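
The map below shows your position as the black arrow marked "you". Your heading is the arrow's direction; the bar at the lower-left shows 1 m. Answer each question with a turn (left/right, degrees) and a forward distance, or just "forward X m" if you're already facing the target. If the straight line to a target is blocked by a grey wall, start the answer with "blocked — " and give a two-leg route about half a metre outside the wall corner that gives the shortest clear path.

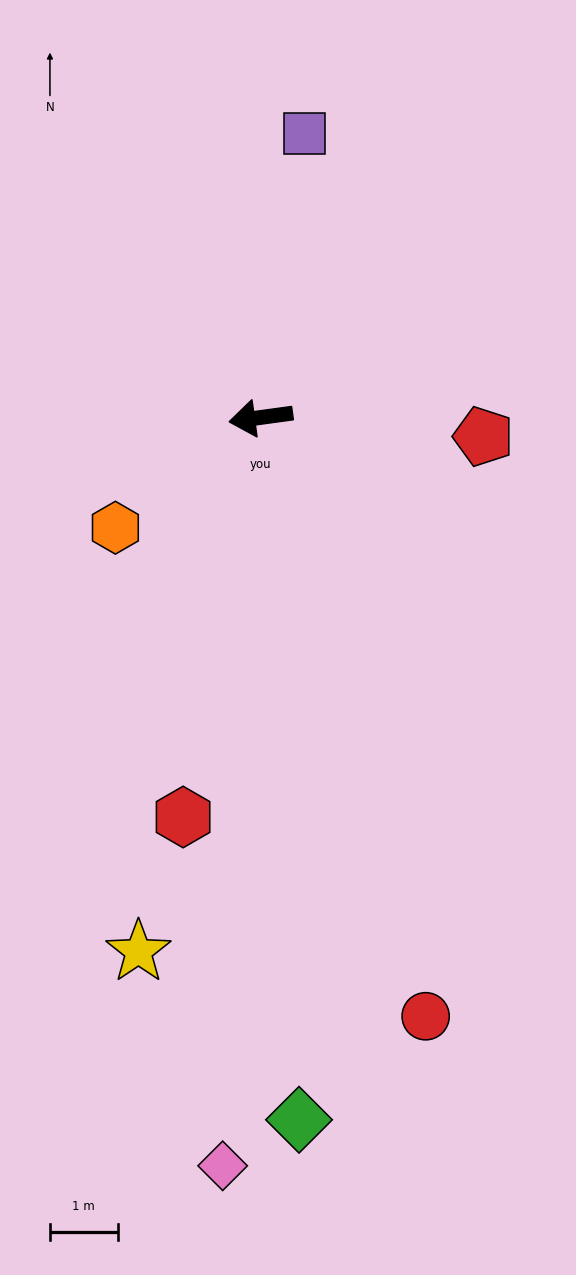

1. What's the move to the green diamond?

turn left 85°, forward 10.4 m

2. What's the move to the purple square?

turn right 107°, forward 4.3 m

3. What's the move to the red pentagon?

turn left 167°, forward 3.3 m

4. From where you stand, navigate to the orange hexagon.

turn left 29°, forward 2.7 m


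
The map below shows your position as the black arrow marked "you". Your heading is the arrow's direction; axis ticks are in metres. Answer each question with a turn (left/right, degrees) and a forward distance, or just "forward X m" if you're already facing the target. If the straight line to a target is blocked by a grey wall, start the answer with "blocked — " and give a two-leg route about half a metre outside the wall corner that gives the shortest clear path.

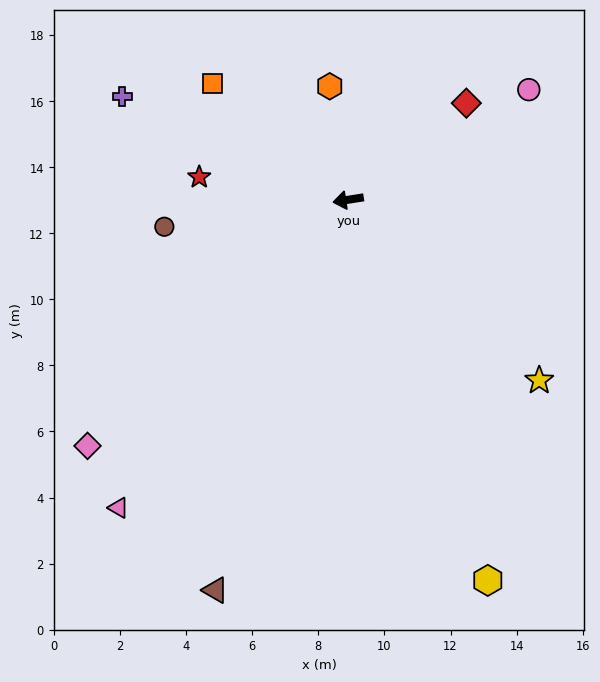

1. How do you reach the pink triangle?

turn left 44°, forward 11.6 m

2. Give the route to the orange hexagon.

turn right 90°, forward 3.5 m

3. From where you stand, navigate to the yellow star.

turn left 128°, forward 8.0 m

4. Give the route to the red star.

turn right 18°, forward 4.6 m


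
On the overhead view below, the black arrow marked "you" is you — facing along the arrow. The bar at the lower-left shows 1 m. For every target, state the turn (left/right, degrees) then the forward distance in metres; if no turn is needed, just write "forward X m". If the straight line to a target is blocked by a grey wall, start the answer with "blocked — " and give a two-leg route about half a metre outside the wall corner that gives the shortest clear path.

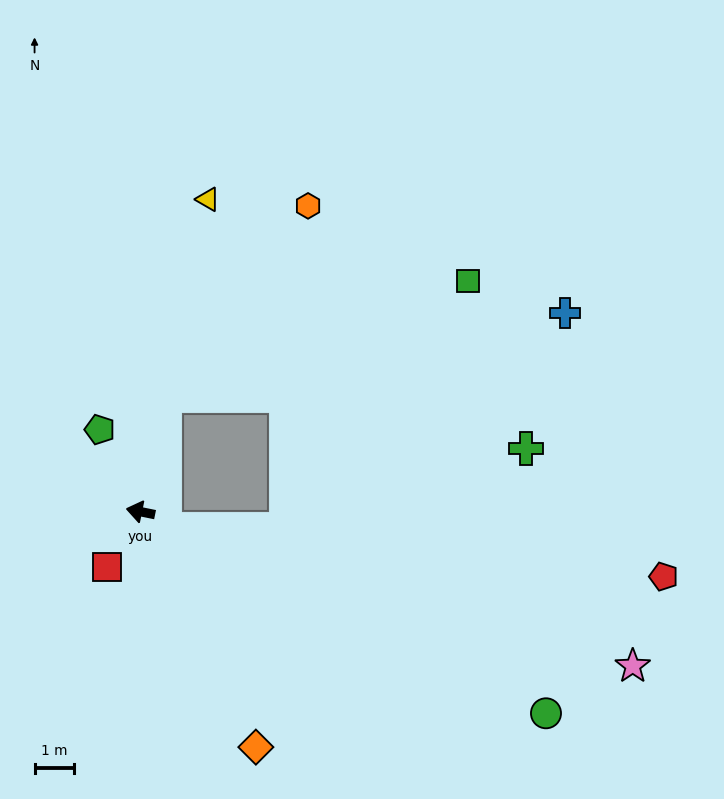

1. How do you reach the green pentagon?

turn right 52°, forward 2.3 m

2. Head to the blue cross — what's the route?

blocked — turn right 91°, forward 3.0 m, then turn right 66°, forward 10.4 m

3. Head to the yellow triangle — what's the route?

turn right 91°, forward 8.1 m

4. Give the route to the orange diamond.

turn left 128°, forward 6.7 m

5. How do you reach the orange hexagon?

blocked — turn right 91°, forward 3.0 m, then turn right 24°, forward 6.1 m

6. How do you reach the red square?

turn left 70°, forward 1.7 m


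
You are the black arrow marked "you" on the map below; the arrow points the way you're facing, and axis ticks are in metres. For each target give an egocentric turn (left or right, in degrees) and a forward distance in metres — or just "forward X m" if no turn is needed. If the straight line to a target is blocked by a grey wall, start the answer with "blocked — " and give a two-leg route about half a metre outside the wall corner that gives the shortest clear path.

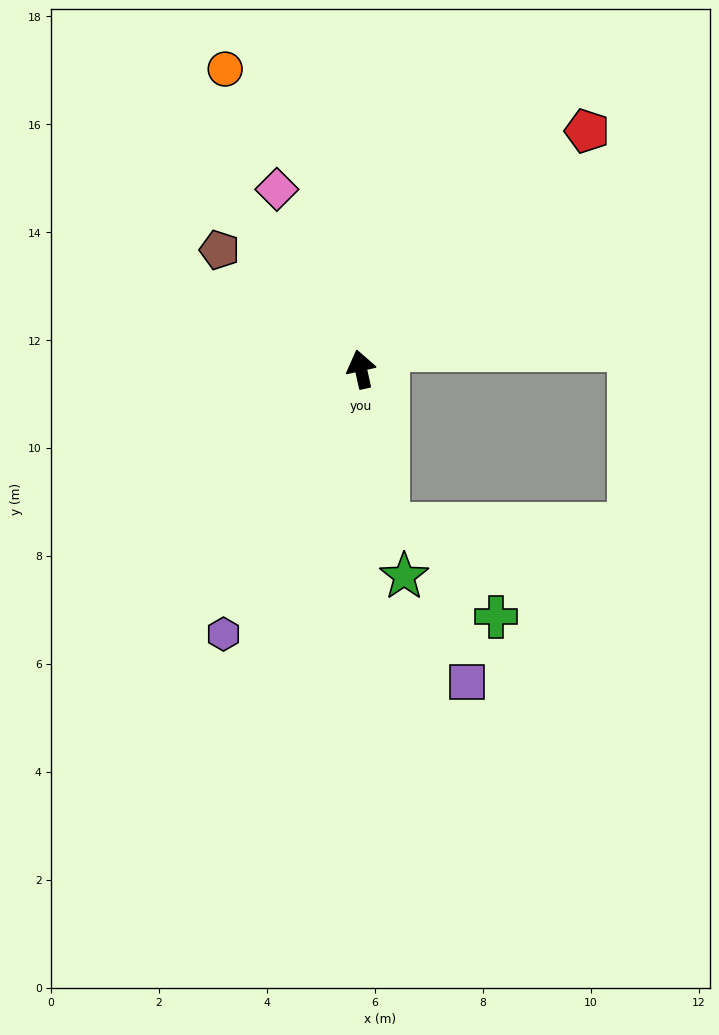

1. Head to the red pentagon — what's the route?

turn right 56°, forward 6.1 m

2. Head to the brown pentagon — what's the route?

turn left 37°, forward 3.4 m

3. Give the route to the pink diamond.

turn left 13°, forward 3.7 m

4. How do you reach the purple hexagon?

turn left 140°, forward 5.5 m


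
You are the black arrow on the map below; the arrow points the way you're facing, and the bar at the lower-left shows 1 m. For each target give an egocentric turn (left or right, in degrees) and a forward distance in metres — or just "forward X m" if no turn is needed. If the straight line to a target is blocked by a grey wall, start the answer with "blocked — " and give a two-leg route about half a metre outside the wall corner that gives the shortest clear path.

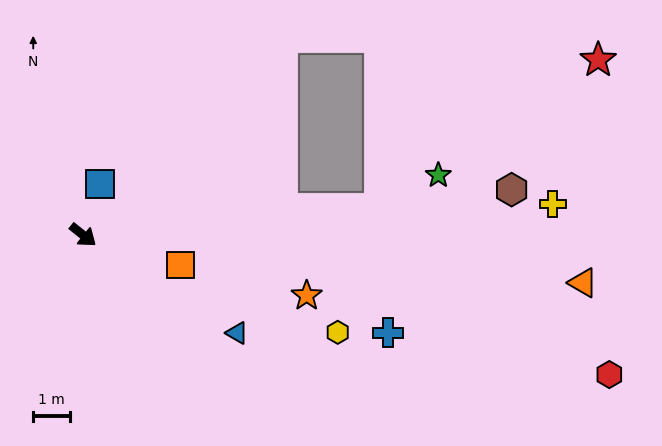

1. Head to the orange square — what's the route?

turn left 22°, forward 2.8 m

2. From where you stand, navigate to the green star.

blocked — turn left 44°, forward 8.1 m, then turn left 24°, forward 1.8 m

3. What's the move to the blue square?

turn left 110°, forward 1.5 m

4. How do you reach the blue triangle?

turn left 6°, forward 4.9 m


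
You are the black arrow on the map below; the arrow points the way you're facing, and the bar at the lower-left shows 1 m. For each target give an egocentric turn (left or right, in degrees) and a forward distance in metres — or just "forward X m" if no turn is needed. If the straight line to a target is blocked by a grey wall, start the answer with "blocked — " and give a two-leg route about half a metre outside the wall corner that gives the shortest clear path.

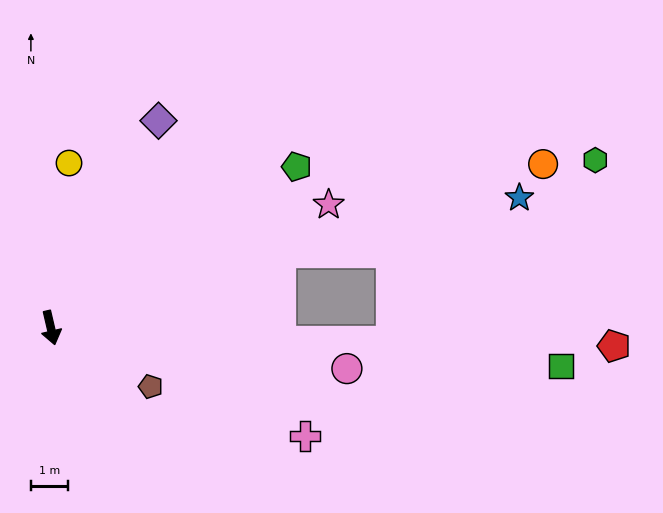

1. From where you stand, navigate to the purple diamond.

turn left 139°, forward 6.4 m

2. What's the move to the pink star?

turn left 101°, forward 8.3 m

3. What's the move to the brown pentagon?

turn left 46°, forward 3.2 m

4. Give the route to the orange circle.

turn left 95°, forward 14.1 m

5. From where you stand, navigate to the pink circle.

turn left 69°, forward 8.1 m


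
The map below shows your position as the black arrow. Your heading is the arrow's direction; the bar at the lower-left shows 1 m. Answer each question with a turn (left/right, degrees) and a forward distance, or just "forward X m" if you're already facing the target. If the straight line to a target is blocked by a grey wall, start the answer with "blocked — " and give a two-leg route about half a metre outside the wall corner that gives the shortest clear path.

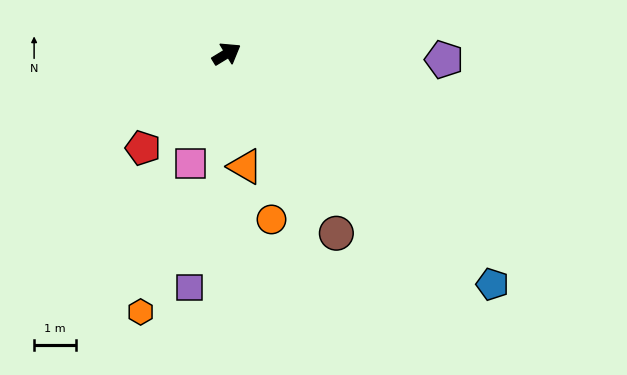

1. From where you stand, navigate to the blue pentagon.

turn right 72°, forward 8.4 m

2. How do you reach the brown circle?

turn right 90°, forward 5.0 m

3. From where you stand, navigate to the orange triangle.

turn right 112°, forward 2.7 m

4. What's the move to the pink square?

turn right 139°, forward 2.8 m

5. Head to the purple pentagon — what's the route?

turn right 33°, forward 5.2 m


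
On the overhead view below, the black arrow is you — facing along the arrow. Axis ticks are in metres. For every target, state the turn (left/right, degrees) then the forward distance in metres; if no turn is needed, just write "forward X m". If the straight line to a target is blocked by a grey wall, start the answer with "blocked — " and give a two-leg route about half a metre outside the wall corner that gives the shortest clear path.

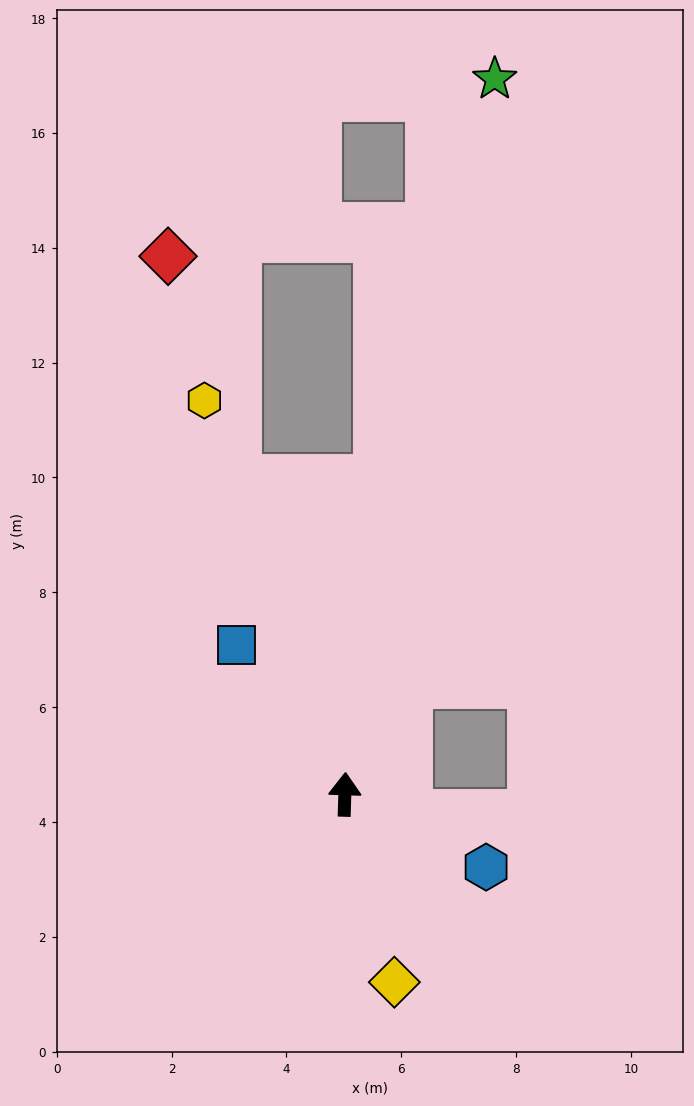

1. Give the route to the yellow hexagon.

turn left 21°, forward 7.3 m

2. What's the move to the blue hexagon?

turn right 115°, forward 2.8 m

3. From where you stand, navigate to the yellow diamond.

turn right 163°, forward 3.4 m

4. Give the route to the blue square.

turn left 38°, forward 3.2 m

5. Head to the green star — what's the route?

turn right 10°, forward 12.7 m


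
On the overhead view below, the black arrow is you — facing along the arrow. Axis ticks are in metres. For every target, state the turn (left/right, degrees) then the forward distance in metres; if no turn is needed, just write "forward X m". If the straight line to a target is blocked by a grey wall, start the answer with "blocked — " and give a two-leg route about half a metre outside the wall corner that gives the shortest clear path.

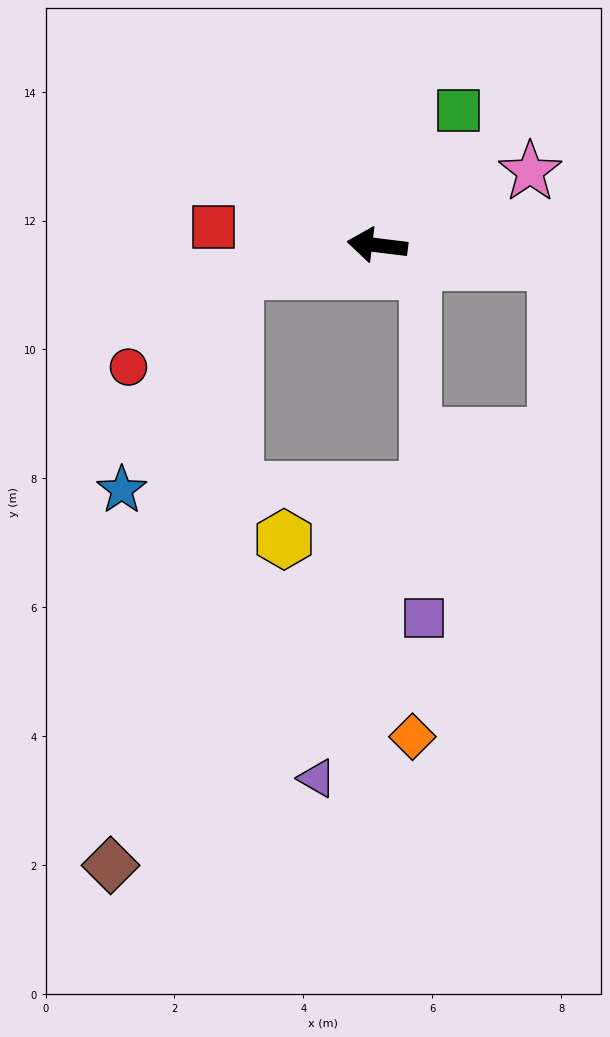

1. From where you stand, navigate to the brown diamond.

blocked — turn left 18°, forward 2.2 m, then turn left 67°, forward 9.4 m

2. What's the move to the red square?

forward 2.6 m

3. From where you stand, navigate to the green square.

turn right 114°, forward 2.4 m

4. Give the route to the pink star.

turn right 147°, forward 2.6 m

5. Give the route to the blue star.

blocked — turn left 18°, forward 2.2 m, then turn left 51°, forward 3.8 m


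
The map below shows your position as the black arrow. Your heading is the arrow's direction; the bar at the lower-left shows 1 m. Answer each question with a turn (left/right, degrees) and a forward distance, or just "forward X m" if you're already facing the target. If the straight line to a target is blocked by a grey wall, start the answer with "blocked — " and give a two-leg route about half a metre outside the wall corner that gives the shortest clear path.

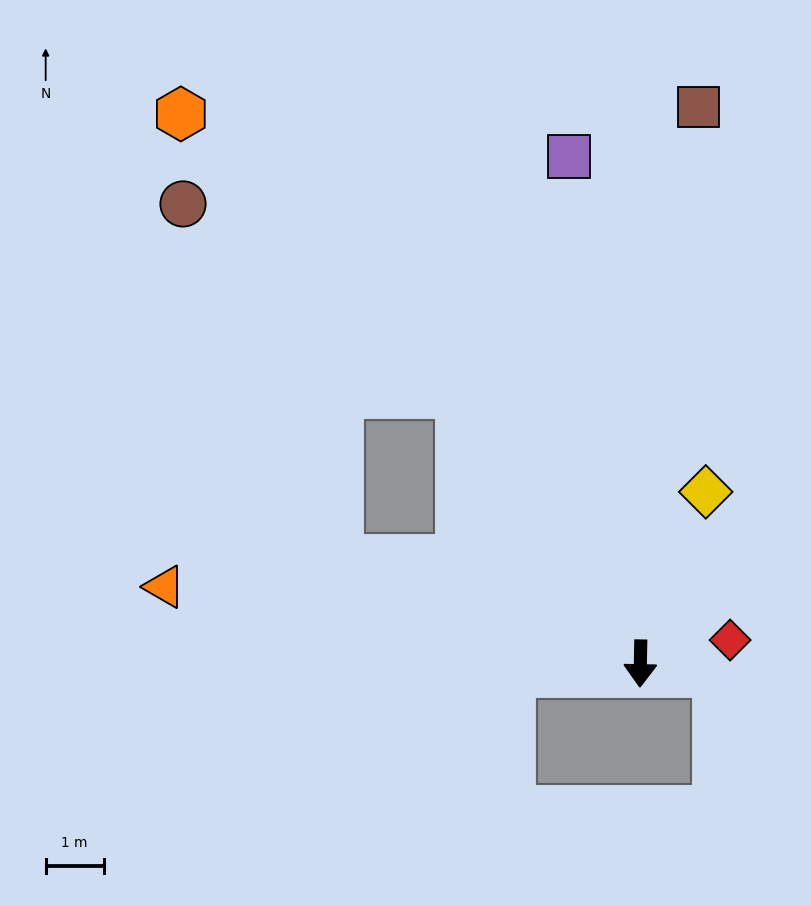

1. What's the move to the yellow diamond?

turn left 160°, forward 3.2 m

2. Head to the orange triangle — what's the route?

turn right 98°, forward 8.3 m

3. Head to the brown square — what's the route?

turn left 175°, forward 9.7 m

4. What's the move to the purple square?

turn right 171°, forward 8.8 m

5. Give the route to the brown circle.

blocked — turn right 145°, forward 5.6 m, then turn left 22°, forward 5.8 m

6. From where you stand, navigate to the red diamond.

turn left 106°, forward 1.6 m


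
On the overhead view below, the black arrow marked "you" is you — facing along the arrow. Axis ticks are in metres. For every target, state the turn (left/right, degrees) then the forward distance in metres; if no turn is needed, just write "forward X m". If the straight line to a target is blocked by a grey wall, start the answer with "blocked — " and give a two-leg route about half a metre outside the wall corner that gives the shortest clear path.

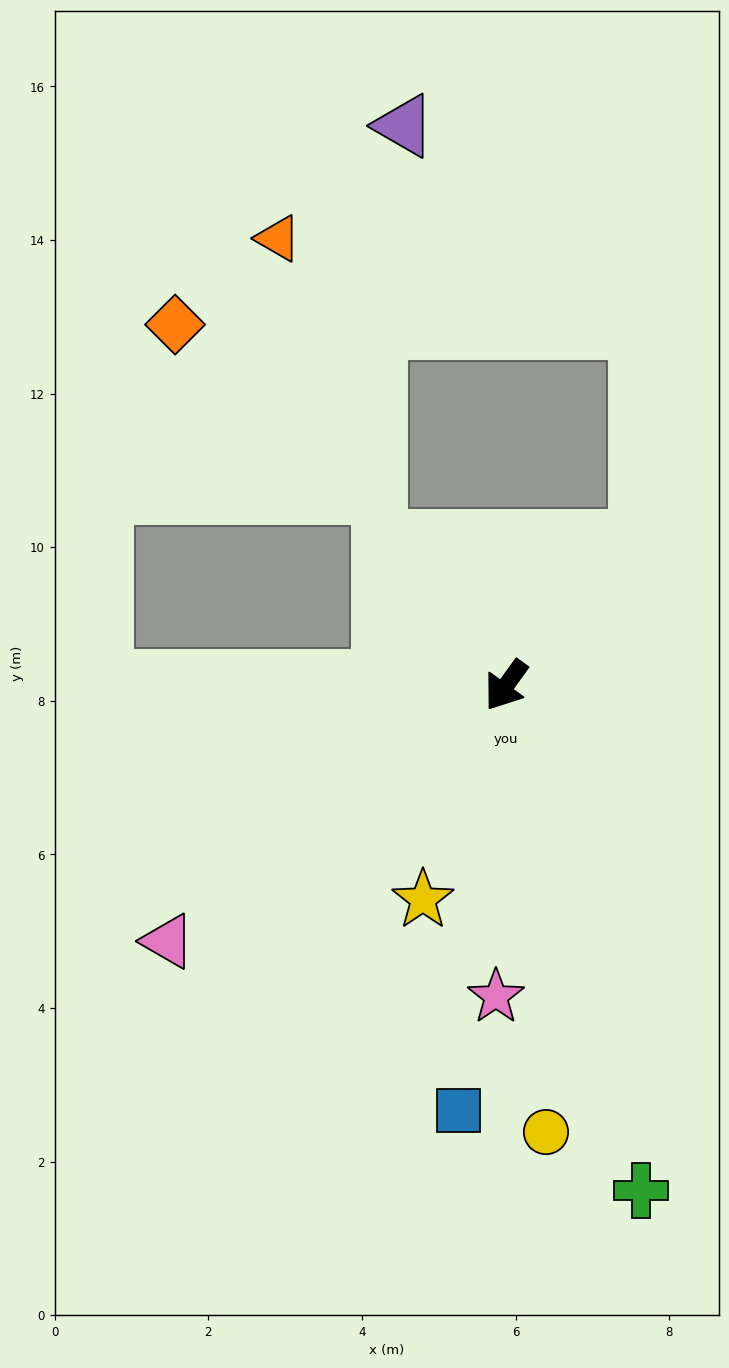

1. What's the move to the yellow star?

turn left 15°, forward 3.0 m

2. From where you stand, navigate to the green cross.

turn left 51°, forward 6.8 m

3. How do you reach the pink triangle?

turn right 17°, forward 5.5 m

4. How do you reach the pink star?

turn left 34°, forward 4.1 m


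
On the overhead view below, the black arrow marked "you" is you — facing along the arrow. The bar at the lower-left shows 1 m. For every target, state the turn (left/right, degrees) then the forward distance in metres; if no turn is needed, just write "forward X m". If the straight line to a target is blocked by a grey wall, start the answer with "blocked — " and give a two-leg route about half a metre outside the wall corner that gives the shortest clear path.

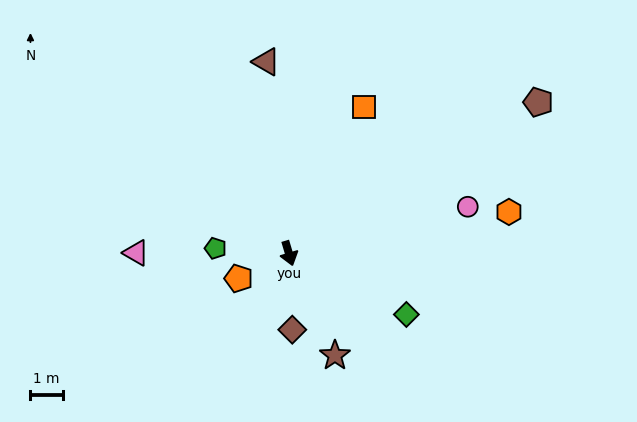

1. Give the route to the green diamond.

turn left 46°, forward 4.1 m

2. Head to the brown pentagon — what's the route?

turn left 105°, forward 9.0 m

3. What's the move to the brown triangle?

turn left 170°, forward 5.9 m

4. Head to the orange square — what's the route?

turn left 136°, forward 5.0 m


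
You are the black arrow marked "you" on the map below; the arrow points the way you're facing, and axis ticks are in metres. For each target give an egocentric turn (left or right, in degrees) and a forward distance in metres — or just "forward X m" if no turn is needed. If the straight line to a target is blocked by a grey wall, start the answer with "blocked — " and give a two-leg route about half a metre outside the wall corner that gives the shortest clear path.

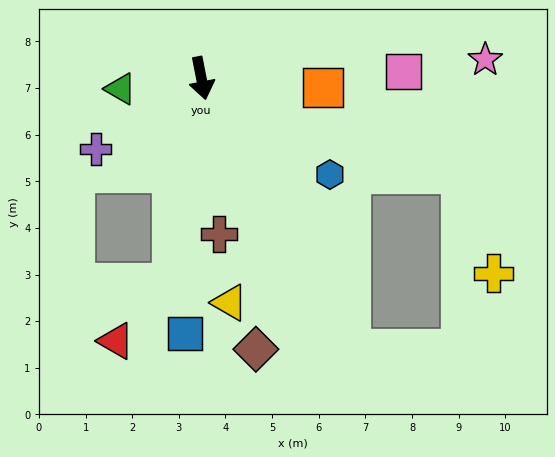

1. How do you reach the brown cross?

turn right 4°, forward 3.4 m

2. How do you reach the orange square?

turn left 75°, forward 2.6 m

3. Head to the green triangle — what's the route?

turn right 94°, forward 1.7 m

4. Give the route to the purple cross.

turn right 67°, forward 2.7 m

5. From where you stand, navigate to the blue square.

turn right 15°, forward 5.5 m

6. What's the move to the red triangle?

blocked — turn right 19°, forward 4.4 m, then turn right 36°, forward 1.7 m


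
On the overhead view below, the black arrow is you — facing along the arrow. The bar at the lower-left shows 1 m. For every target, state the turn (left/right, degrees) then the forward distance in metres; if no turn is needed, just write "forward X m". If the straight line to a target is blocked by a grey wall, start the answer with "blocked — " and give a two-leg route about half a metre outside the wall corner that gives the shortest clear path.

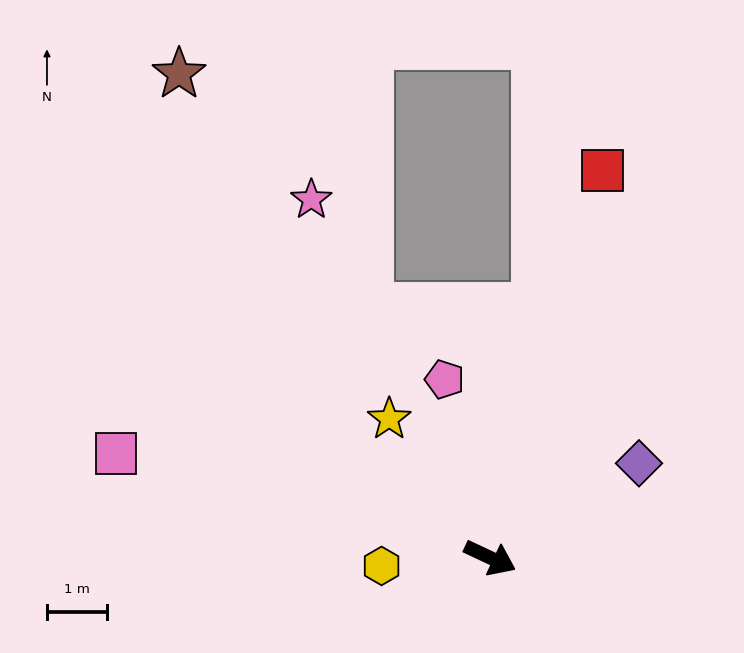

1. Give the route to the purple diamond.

turn left 58°, forward 2.9 m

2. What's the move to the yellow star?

turn left 151°, forward 2.8 m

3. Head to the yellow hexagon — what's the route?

turn right 150°, forward 1.8 m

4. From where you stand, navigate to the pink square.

turn right 170°, forward 6.4 m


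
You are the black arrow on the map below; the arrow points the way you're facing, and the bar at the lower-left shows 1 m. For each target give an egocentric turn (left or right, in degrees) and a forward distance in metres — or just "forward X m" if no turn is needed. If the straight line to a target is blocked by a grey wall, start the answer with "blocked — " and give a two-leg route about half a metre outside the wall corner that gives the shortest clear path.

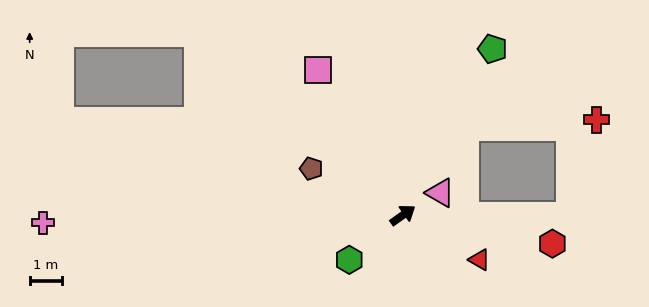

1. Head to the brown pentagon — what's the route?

turn left 118°, forward 3.2 m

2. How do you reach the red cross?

blocked — turn right 36°, forward 5.2 m, then turn left 75°, forward 3.1 m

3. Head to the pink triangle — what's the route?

turn right 5°, forward 1.4 m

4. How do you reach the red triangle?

turn right 66°, forward 2.8 m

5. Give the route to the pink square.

turn left 85°, forward 5.2 m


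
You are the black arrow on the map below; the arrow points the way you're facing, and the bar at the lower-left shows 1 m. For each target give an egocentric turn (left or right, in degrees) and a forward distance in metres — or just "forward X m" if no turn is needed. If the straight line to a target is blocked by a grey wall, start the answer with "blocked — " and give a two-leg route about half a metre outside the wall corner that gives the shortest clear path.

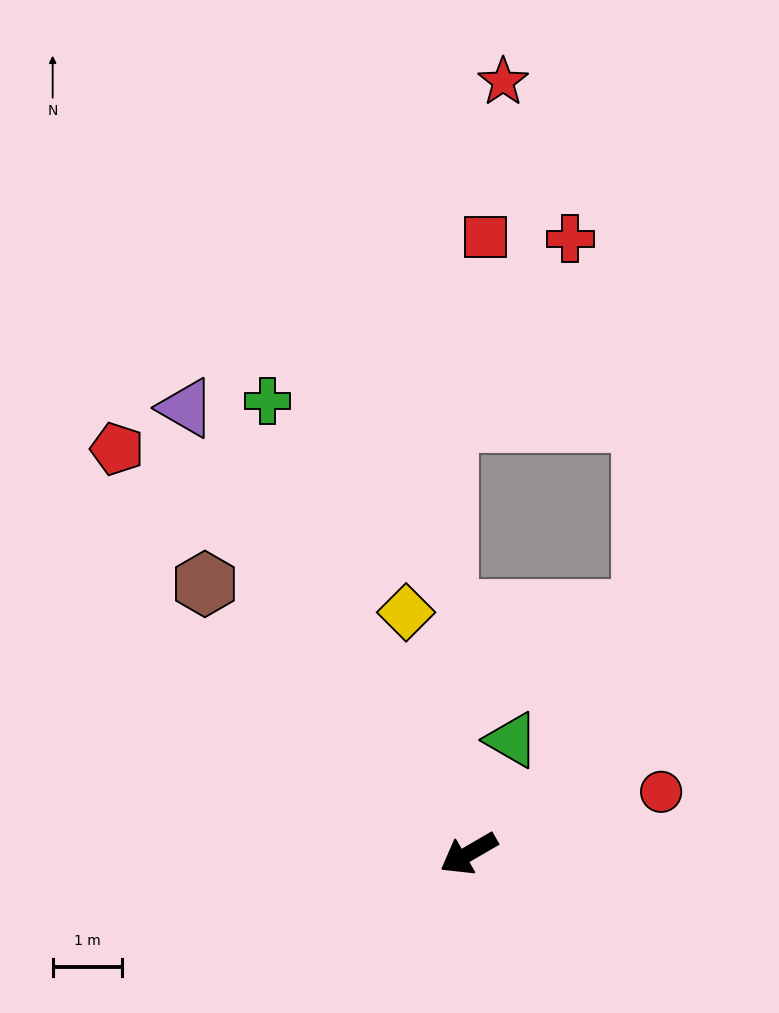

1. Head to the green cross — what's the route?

turn right 96°, forward 7.1 m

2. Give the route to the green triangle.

turn right 141°, forward 1.8 m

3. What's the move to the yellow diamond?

turn right 106°, forward 3.6 m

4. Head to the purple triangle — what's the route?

turn right 88°, forward 7.6 m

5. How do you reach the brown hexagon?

turn right 76°, forward 5.4 m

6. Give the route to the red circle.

turn left 168°, forward 2.9 m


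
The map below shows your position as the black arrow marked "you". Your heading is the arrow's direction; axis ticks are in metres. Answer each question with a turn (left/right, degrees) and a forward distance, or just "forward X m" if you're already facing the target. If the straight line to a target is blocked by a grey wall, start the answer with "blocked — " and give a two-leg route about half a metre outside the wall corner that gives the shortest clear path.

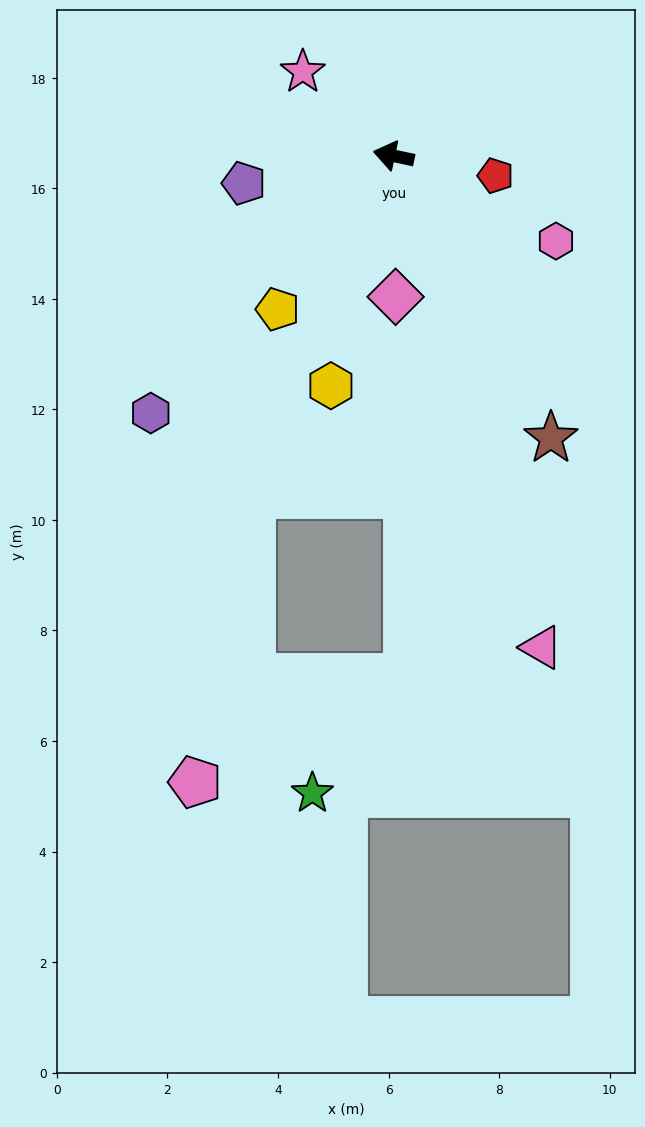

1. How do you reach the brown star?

turn left 131°, forward 5.8 m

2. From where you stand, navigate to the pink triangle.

turn left 119°, forward 9.3 m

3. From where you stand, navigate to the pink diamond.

turn left 103°, forward 2.6 m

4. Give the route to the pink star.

turn right 31°, forward 2.2 m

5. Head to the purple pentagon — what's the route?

turn left 22°, forward 2.8 m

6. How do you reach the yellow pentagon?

turn left 65°, forward 3.5 m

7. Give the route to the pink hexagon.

turn left 164°, forward 3.3 m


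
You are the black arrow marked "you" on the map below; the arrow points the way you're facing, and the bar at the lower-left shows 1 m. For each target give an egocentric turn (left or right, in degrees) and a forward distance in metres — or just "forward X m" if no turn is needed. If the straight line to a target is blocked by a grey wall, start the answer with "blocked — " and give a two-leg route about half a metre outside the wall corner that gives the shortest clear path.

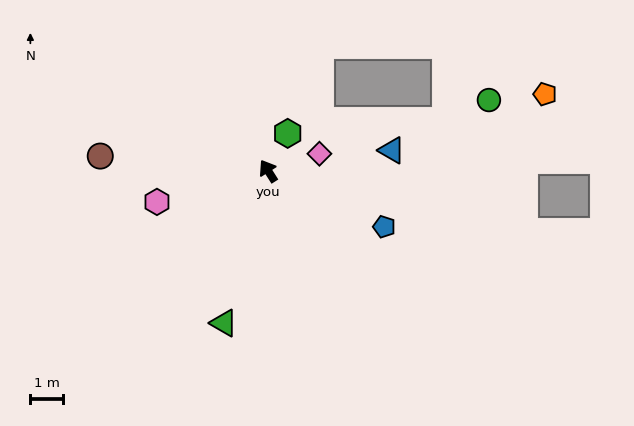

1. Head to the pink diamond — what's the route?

turn right 104°, forward 1.7 m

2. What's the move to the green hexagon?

turn right 60°, forward 1.3 m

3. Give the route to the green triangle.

turn left 131°, forward 4.8 m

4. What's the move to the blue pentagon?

turn right 148°, forward 3.9 m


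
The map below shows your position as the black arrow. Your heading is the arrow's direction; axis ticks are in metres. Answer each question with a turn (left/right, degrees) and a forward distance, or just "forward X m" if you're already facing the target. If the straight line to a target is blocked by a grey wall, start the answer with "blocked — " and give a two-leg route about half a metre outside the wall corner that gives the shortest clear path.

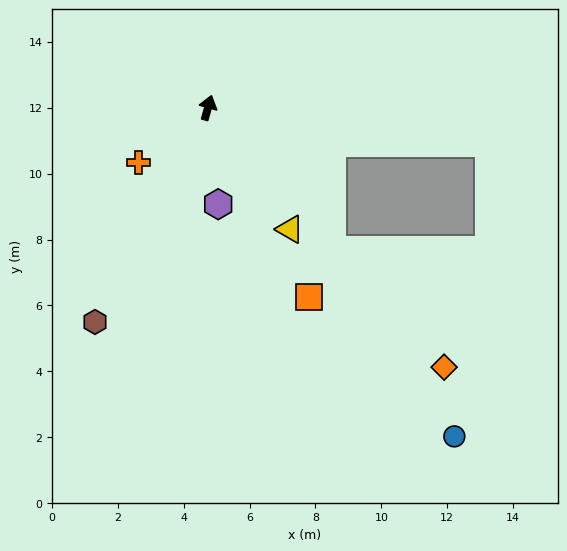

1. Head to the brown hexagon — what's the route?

turn left 168°, forward 7.4 m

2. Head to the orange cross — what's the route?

turn left 144°, forward 2.7 m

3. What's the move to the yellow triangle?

turn right 130°, forward 4.5 m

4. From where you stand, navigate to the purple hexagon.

turn right 158°, forward 2.9 m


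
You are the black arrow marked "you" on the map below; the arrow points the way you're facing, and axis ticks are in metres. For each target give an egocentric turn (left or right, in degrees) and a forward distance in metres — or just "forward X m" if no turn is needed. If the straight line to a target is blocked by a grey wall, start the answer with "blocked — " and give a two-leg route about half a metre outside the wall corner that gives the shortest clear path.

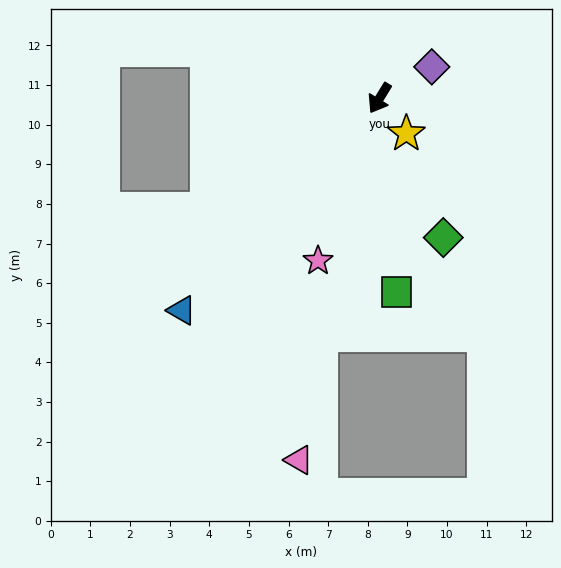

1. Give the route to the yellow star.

turn left 69°, forward 1.1 m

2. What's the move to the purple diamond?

turn left 152°, forward 1.5 m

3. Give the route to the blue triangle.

turn right 12°, forward 7.3 m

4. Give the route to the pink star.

turn left 11°, forward 4.4 m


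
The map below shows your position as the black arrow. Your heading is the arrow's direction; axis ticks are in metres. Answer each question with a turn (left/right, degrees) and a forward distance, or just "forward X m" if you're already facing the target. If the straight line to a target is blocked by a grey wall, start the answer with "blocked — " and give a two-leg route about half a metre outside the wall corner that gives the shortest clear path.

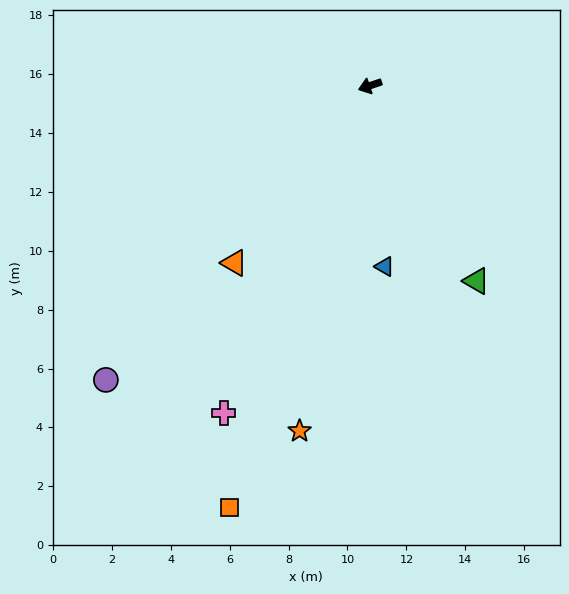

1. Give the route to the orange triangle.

turn left 34°, forward 7.6 m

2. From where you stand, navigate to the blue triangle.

turn left 76°, forward 6.2 m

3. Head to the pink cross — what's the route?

turn left 47°, forward 12.2 m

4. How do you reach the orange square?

turn left 53°, forward 15.1 m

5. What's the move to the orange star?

turn left 60°, forward 12.0 m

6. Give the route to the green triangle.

turn left 100°, forward 7.5 m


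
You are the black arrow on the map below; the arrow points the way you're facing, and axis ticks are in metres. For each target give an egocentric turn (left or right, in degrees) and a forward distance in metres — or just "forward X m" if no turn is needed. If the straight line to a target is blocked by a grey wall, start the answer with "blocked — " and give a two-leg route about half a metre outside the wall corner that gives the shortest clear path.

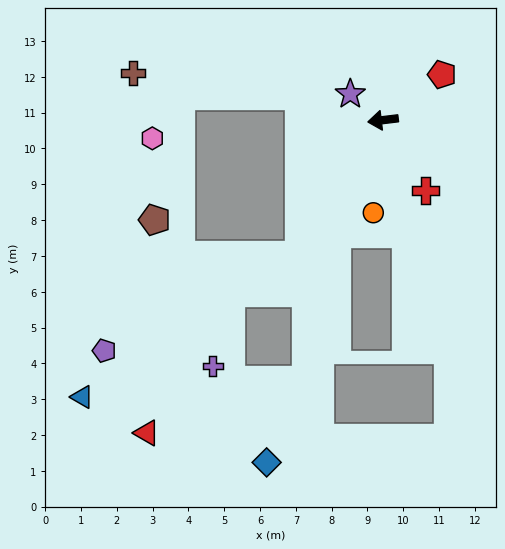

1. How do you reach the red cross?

turn left 114°, forward 2.3 m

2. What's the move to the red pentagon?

turn right 149°, forward 2.1 m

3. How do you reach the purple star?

turn right 45°, forward 1.2 m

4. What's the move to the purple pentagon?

blocked — turn left 52°, forward 4.4 m, then turn right 33°, forward 6.1 m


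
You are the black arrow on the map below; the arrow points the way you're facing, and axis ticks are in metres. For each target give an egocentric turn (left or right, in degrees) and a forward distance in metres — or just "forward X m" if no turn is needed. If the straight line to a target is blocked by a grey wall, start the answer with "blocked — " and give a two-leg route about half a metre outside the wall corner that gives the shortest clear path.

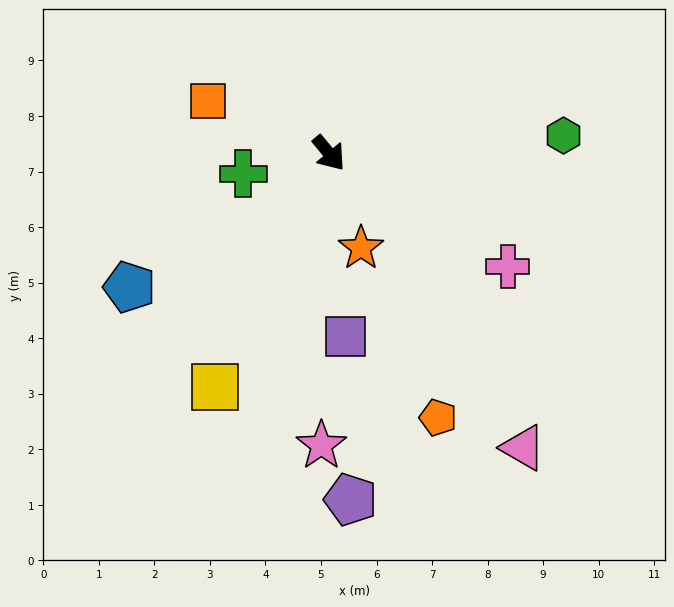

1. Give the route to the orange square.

turn right 153°, forward 2.4 m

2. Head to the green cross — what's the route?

turn right 116°, forward 1.6 m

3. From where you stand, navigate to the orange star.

turn right 21°, forward 1.8 m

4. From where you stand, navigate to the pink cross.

turn left 18°, forward 3.8 m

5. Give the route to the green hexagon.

turn left 55°, forward 4.2 m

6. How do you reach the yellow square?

turn right 66°, forward 4.7 m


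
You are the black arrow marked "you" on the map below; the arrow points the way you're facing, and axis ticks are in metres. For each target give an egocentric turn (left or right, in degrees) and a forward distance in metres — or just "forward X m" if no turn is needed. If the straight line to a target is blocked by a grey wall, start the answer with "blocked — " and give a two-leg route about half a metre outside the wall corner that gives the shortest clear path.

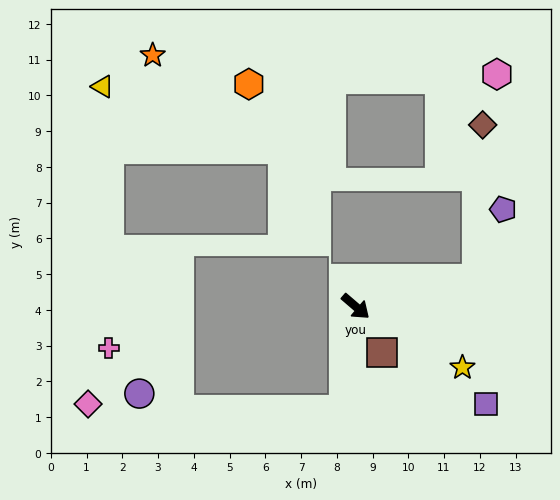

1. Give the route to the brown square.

turn right 20°, forward 1.5 m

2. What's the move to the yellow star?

turn left 11°, forward 3.4 m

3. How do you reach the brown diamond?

blocked — turn left 53°, forward 3.5 m, then turn left 76°, forward 4.3 m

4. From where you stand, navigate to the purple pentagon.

blocked — turn left 53°, forward 3.5 m, then turn left 57°, forward 2.1 m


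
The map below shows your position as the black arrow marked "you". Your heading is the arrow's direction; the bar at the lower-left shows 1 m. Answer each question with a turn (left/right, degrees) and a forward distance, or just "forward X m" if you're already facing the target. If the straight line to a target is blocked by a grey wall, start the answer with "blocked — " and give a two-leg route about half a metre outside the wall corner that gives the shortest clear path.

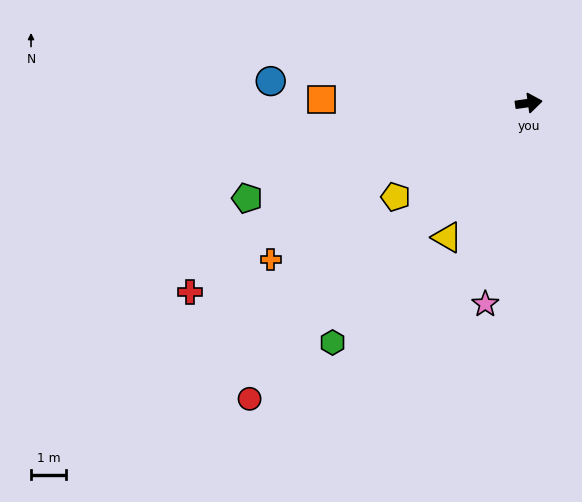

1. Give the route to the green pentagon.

turn right 169°, forward 8.4 m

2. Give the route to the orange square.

turn left 171°, forward 5.8 m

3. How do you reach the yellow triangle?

turn right 129°, forward 4.4 m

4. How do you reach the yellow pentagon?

turn right 153°, forward 4.6 m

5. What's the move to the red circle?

turn right 141°, forward 11.5 m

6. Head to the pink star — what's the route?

turn right 110°, forward 5.8 m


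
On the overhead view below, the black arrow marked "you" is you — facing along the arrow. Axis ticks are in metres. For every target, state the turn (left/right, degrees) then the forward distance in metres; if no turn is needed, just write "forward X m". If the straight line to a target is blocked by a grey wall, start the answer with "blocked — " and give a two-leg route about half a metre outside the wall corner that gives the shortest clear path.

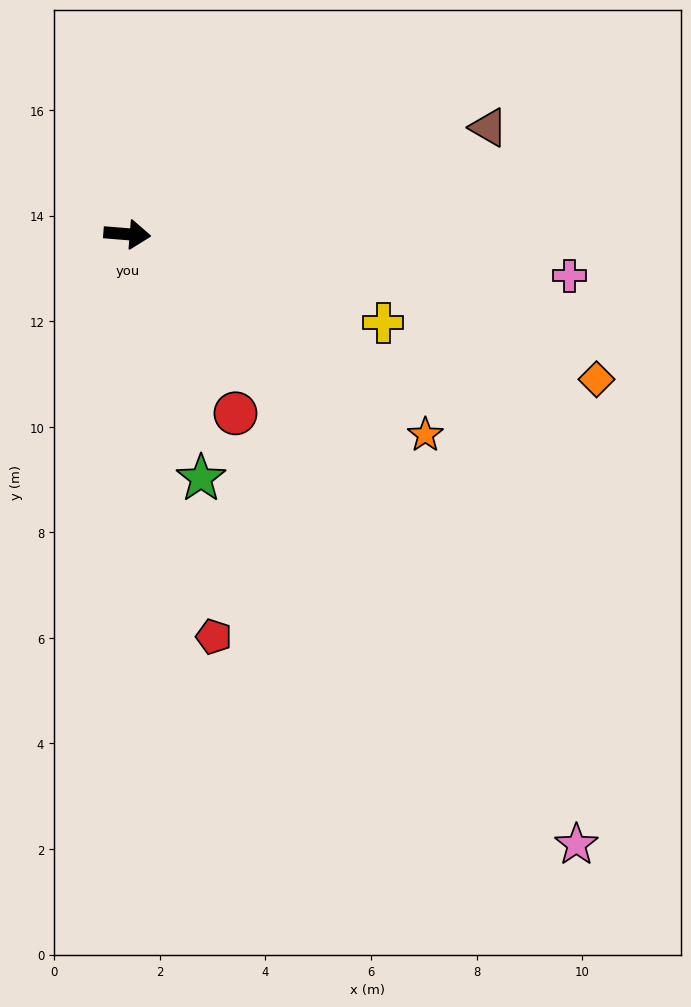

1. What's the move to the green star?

turn right 69°, forward 4.8 m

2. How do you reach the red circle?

turn right 54°, forward 4.0 m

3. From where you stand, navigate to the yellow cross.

turn right 14°, forward 5.1 m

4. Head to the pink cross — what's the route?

forward 8.4 m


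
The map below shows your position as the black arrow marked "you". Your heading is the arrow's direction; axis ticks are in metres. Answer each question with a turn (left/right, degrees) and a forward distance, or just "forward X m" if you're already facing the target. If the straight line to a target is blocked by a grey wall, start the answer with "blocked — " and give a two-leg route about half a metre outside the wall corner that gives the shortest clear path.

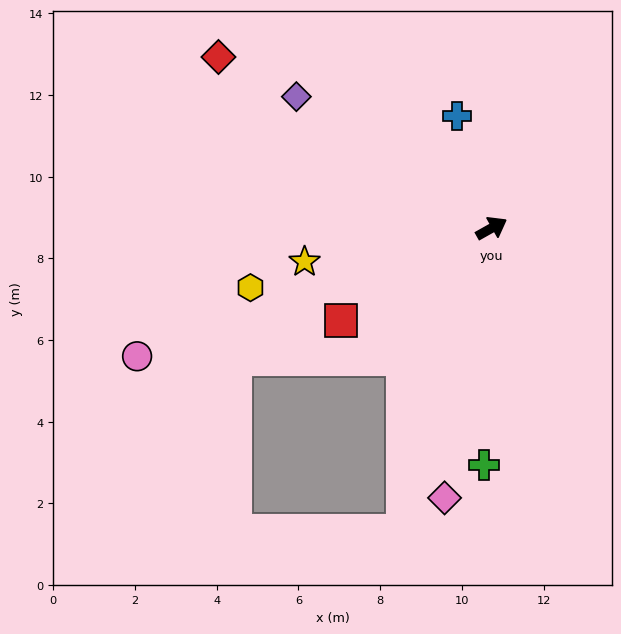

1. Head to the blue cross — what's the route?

turn left 78°, forward 2.9 m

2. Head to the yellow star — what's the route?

turn left 161°, forward 4.7 m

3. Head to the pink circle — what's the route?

turn left 171°, forward 9.2 m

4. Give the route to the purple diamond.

turn left 117°, forward 5.8 m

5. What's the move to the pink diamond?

turn right 129°, forward 6.7 m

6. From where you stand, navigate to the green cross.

turn right 121°, forward 5.8 m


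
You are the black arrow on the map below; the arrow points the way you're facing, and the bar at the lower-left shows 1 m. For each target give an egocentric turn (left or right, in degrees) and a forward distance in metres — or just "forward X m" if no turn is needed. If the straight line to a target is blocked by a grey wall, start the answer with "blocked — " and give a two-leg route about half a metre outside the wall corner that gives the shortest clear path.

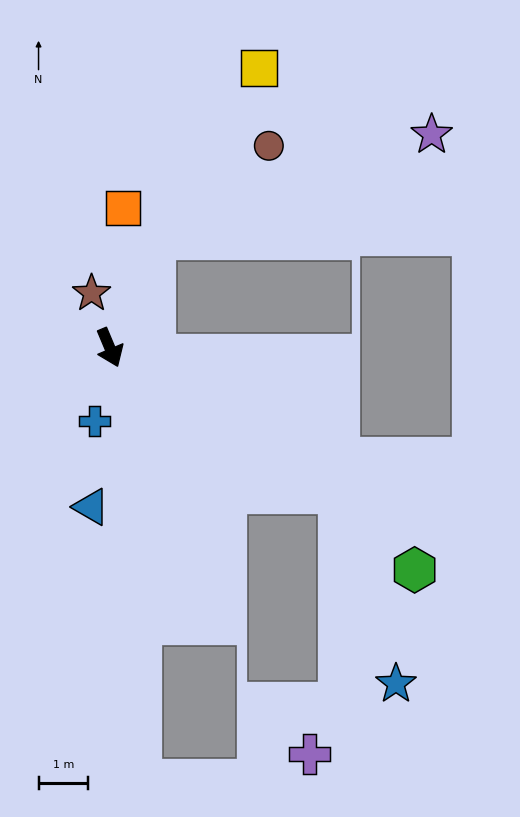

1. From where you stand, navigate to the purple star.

blocked — turn left 135°, forward 2.4 m, then turn right 47°, forward 6.0 m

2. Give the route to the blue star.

blocked — turn left 35°, forward 5.5 m, then turn right 41°, forward 4.0 m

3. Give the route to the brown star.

turn left 176°, forward 1.2 m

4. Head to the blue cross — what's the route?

turn right 35°, forward 1.5 m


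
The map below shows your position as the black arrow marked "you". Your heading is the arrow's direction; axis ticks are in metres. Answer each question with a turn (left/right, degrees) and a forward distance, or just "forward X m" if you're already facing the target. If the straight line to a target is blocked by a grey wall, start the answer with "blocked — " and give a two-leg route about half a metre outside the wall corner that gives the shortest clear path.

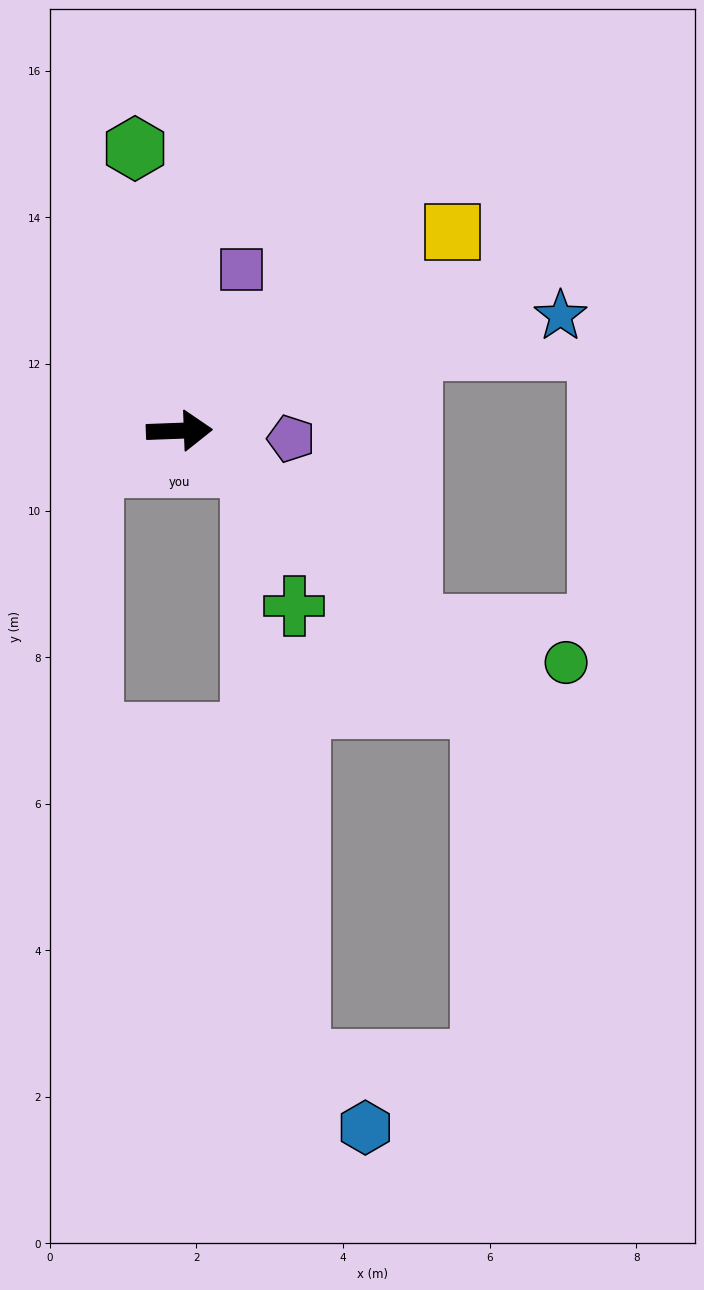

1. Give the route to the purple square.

turn left 67°, forward 2.4 m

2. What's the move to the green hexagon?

turn left 97°, forward 3.9 m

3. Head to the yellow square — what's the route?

turn left 34°, forward 4.6 m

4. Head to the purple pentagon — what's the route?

turn right 6°, forward 1.5 m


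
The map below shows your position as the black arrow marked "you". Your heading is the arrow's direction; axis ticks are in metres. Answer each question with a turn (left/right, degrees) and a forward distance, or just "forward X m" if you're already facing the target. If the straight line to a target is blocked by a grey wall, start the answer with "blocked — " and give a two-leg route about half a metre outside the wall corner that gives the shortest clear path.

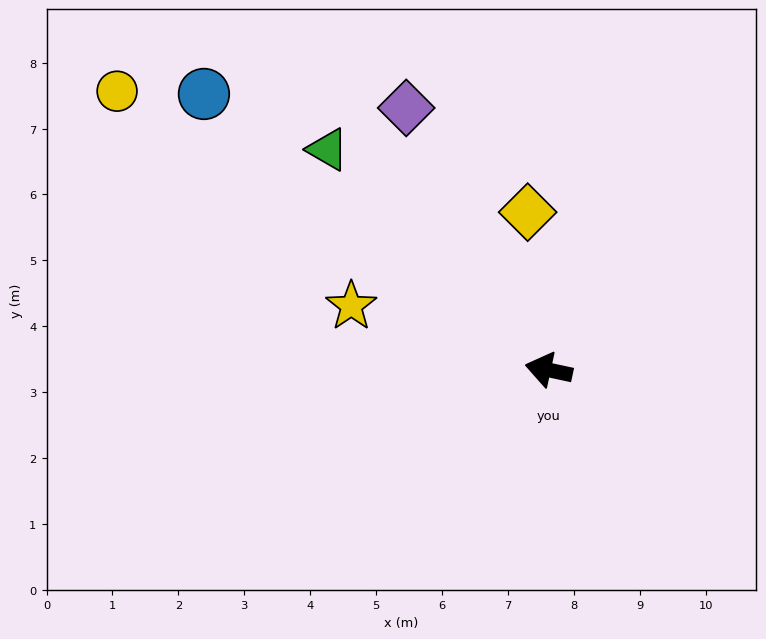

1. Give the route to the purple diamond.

turn right 49°, forward 4.5 m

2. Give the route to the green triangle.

turn right 33°, forward 4.7 m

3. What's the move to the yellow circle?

turn right 21°, forward 7.8 m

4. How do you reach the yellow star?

turn right 6°, forward 3.2 m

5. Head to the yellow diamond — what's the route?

turn right 70°, forward 2.4 m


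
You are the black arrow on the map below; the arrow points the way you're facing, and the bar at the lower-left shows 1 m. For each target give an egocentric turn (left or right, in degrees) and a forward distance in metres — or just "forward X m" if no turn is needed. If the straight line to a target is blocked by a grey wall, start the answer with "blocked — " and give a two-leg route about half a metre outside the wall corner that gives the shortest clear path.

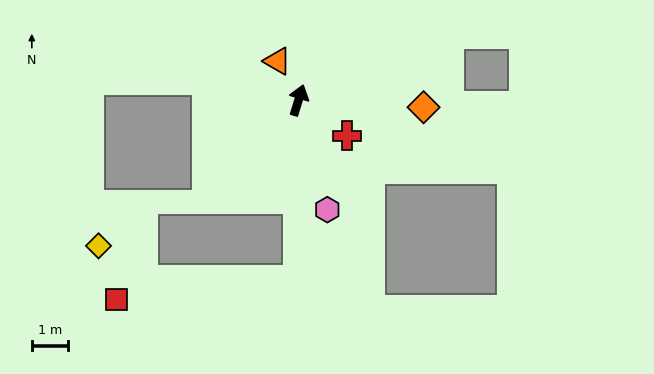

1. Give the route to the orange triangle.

turn left 45°, forward 1.2 m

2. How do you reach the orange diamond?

turn right 76°, forward 3.5 m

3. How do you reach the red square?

blocked — turn right 163°, forward 5.0 m, then turn right 84°, forward 5.1 m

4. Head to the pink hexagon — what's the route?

turn right 148°, forward 3.1 m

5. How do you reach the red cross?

turn right 109°, forward 1.7 m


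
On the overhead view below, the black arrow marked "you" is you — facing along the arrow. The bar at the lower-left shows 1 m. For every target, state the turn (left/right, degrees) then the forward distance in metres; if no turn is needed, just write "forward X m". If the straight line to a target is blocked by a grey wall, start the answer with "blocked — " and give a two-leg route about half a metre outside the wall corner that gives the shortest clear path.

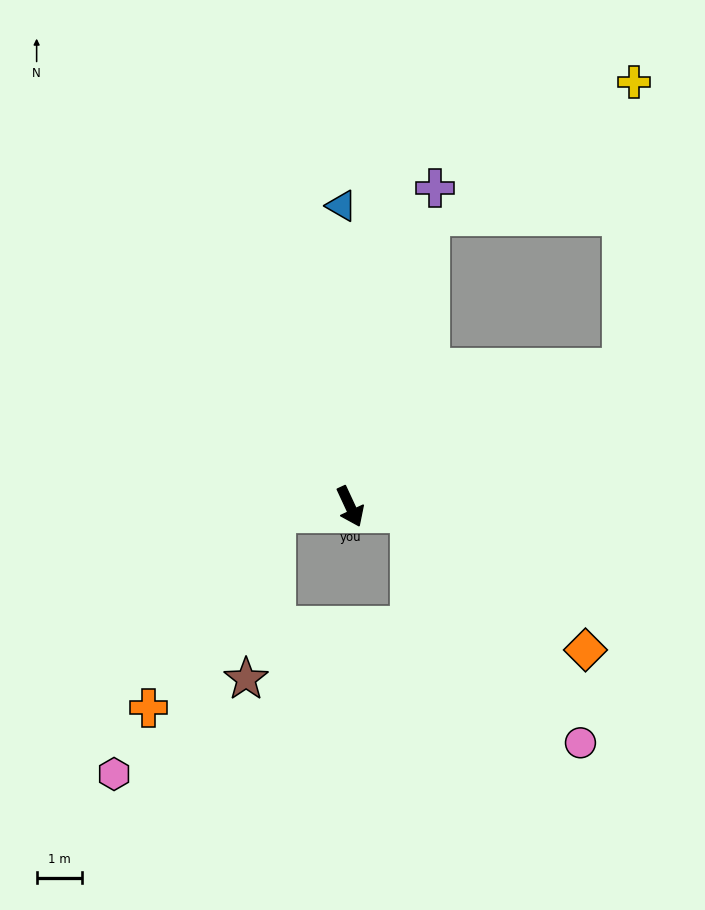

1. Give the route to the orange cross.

blocked — turn right 109°, forward 1.6 m, then turn left 51°, forward 5.1 m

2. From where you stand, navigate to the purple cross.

turn left 140°, forward 7.3 m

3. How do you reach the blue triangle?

turn left 157°, forward 6.6 m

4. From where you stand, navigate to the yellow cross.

blocked — turn left 92°, forward 6.7 m, then turn left 61°, forward 6.3 m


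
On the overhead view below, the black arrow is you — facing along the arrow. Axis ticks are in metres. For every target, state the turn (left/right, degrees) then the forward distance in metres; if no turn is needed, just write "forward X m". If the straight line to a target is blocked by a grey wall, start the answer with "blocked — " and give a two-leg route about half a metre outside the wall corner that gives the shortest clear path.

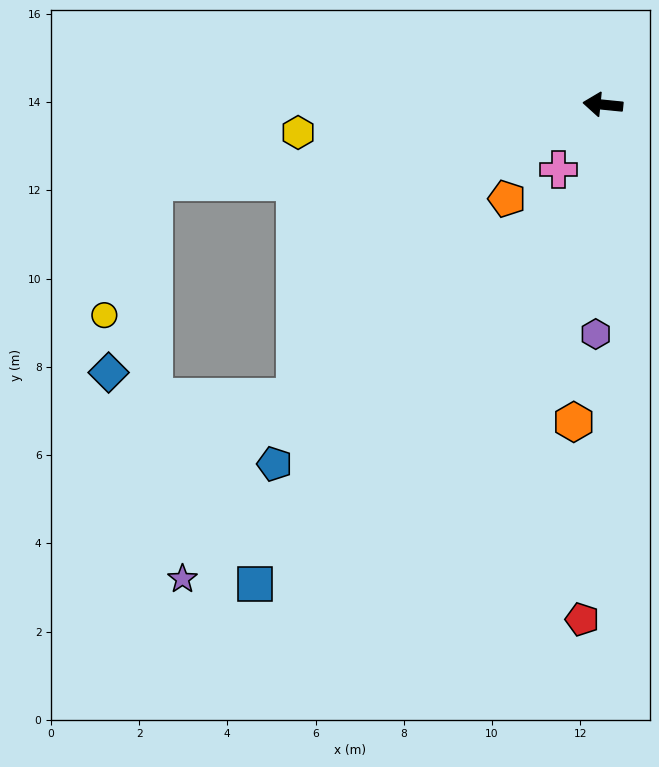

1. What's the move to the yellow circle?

blocked — turn left 15°, forward 10.3 m, then turn left 60°, forward 3.2 m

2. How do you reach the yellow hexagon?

turn left 11°, forward 6.9 m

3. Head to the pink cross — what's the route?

turn left 61°, forward 1.8 m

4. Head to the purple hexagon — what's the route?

turn left 94°, forward 5.2 m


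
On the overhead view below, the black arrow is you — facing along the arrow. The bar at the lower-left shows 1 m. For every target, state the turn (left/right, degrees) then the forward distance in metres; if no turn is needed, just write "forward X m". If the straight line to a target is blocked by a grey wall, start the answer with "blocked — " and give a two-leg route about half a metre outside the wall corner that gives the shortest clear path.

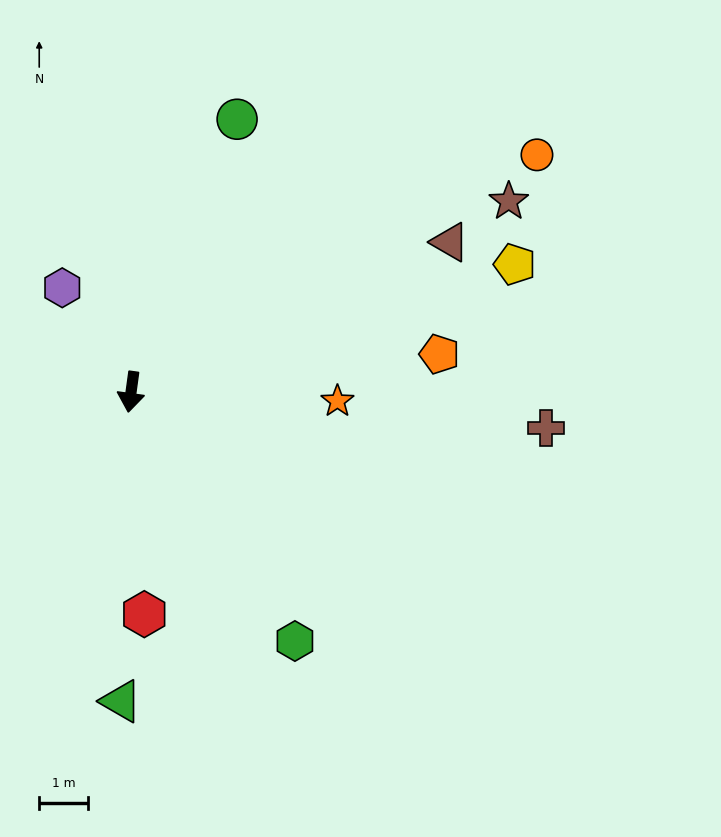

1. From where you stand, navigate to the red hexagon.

turn left 11°, forward 4.5 m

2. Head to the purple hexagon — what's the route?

turn right 139°, forward 2.5 m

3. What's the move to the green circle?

turn left 167°, forward 6.0 m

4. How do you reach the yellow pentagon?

turn left 116°, forward 8.2 m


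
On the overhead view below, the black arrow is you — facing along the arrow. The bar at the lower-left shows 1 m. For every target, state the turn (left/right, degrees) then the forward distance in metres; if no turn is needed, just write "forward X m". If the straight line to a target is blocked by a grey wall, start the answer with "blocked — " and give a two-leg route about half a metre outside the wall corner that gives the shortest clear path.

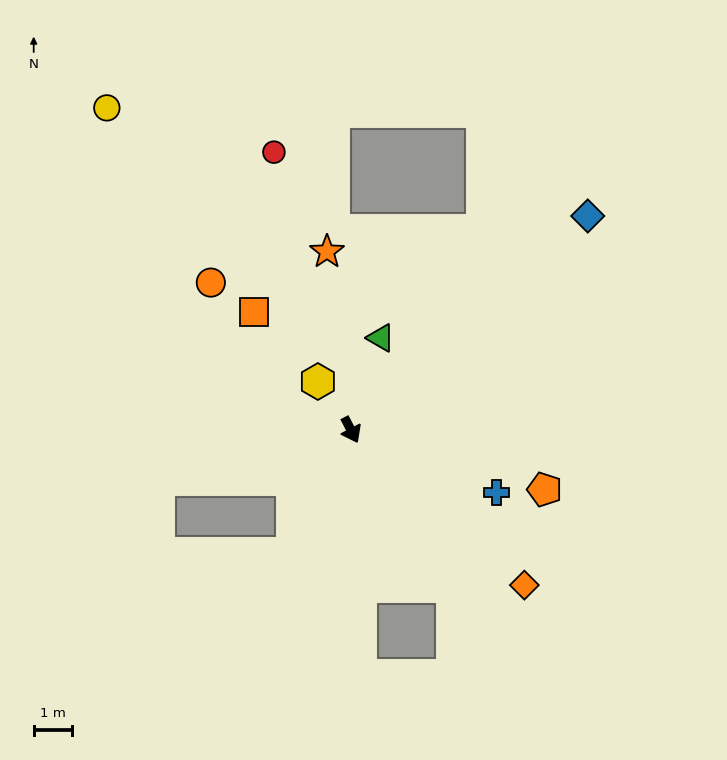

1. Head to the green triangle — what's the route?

turn left 135°, forward 2.5 m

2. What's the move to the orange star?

turn left 160°, forward 4.7 m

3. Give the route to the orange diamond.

turn left 21°, forward 6.1 m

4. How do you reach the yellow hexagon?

turn right 173°, forward 1.5 m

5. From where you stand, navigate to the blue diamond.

turn left 105°, forward 8.3 m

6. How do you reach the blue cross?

turn left 39°, forward 4.1 m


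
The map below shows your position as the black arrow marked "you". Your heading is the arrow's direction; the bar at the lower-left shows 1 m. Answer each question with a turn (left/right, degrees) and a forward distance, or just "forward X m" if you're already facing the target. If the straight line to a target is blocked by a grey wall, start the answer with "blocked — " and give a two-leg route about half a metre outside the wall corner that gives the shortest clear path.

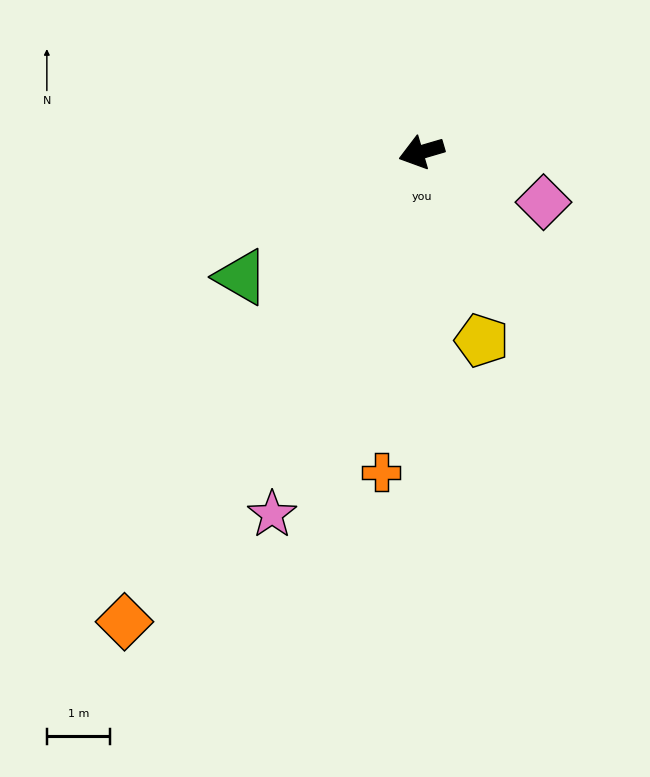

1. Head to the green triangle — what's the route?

turn left 18°, forward 3.5 m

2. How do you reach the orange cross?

turn left 67°, forward 5.1 m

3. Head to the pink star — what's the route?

turn left 51°, forward 6.2 m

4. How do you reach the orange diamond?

turn left 41°, forward 8.8 m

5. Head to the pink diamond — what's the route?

turn left 141°, forward 2.1 m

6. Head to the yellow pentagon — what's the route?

turn left 91°, forward 3.1 m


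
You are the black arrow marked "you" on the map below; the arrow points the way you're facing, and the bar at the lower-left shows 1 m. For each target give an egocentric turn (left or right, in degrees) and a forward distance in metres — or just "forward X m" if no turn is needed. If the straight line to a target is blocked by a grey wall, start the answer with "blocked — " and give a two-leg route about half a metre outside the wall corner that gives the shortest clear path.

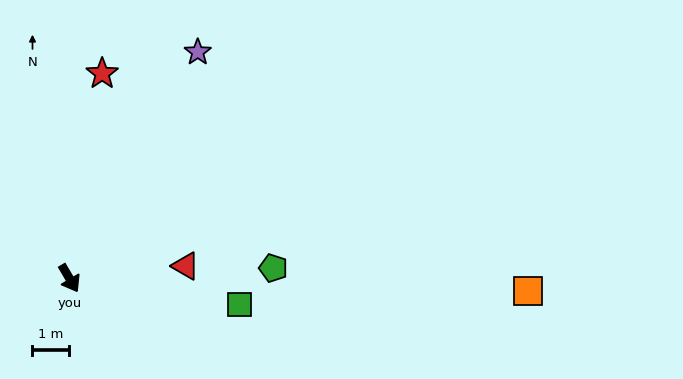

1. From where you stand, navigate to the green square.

turn left 51°, forward 4.7 m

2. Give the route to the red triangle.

turn left 66°, forward 3.2 m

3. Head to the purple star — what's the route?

turn left 120°, forward 7.1 m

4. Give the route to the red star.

turn left 140°, forward 5.6 m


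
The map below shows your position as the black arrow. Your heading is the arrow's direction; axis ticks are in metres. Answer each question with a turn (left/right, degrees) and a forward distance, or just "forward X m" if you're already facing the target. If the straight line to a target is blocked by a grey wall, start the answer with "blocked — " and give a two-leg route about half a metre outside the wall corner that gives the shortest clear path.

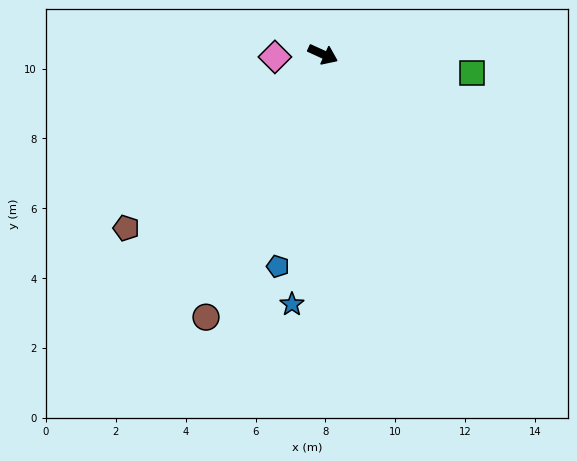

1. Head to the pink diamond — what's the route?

turn right 152°, forward 1.4 m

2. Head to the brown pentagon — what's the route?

turn right 114°, forward 7.5 m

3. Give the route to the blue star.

turn right 73°, forward 7.2 m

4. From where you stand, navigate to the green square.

turn left 17°, forward 4.3 m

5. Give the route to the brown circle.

turn right 90°, forward 8.2 m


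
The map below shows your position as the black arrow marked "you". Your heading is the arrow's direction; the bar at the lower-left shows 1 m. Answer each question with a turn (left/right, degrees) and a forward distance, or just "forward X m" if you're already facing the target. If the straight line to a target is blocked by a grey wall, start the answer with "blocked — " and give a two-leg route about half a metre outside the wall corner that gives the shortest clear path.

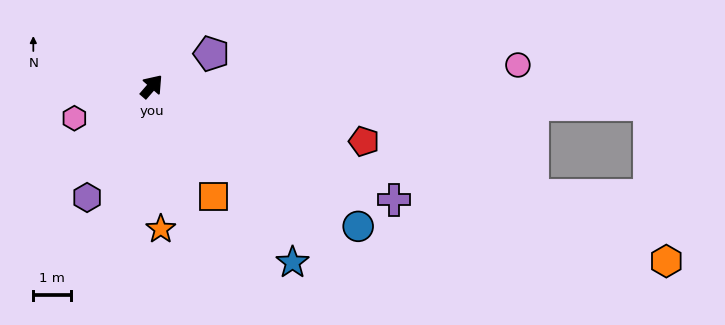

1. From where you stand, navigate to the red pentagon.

turn right 64°, forward 5.8 m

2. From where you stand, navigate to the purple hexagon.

turn right 169°, forward 3.4 m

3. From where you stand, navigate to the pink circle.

turn right 46°, forward 9.7 m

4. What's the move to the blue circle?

turn right 83°, forward 6.6 m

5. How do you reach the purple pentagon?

turn right 20°, forward 1.8 m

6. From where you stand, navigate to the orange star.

turn right 135°, forward 3.8 m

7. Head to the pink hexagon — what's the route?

turn left 153°, forward 2.2 m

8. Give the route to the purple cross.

turn right 74°, forward 7.1 m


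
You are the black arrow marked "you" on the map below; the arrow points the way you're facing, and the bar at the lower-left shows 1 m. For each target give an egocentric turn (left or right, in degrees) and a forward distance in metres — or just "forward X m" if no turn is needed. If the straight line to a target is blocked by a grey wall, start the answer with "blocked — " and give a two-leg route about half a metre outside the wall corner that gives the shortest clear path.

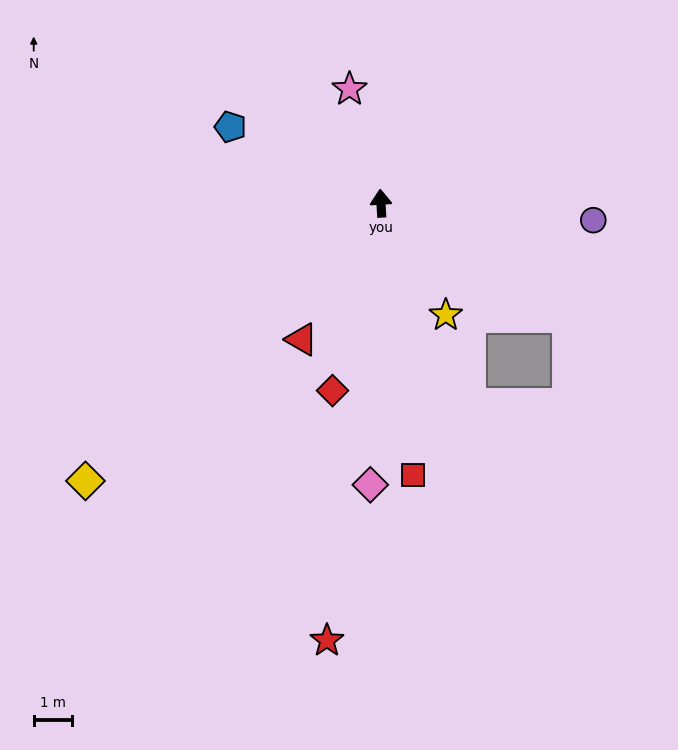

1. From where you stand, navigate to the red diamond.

turn left 162°, forward 5.1 m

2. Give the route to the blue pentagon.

turn left 60°, forward 4.4 m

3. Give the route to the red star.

turn left 170°, forward 11.5 m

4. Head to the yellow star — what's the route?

turn right 153°, forward 3.4 m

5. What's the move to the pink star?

turn left 12°, forward 3.1 m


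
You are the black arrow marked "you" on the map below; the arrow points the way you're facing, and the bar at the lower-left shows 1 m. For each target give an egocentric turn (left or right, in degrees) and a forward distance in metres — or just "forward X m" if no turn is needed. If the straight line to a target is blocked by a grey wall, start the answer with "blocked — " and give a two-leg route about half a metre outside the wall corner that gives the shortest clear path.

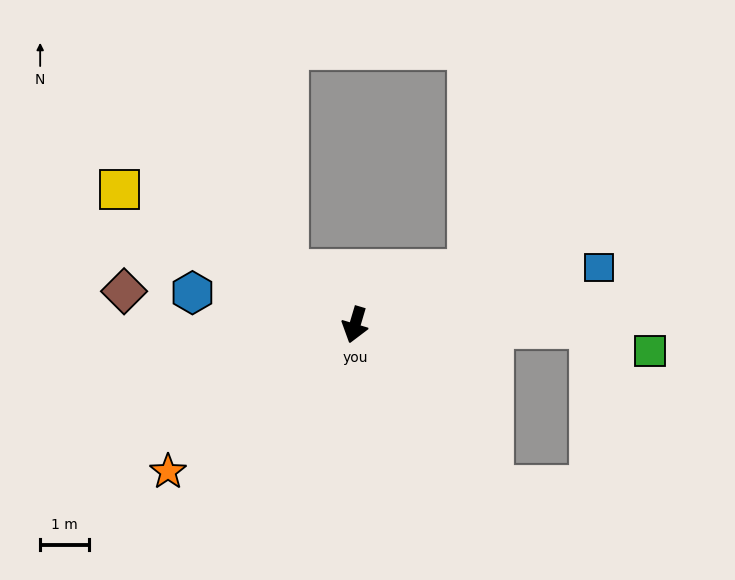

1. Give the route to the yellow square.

turn right 103°, forward 5.6 m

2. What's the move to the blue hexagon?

turn right 85°, forward 3.4 m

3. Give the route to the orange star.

turn right 35°, forward 4.9 m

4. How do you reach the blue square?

turn left 120°, forward 5.2 m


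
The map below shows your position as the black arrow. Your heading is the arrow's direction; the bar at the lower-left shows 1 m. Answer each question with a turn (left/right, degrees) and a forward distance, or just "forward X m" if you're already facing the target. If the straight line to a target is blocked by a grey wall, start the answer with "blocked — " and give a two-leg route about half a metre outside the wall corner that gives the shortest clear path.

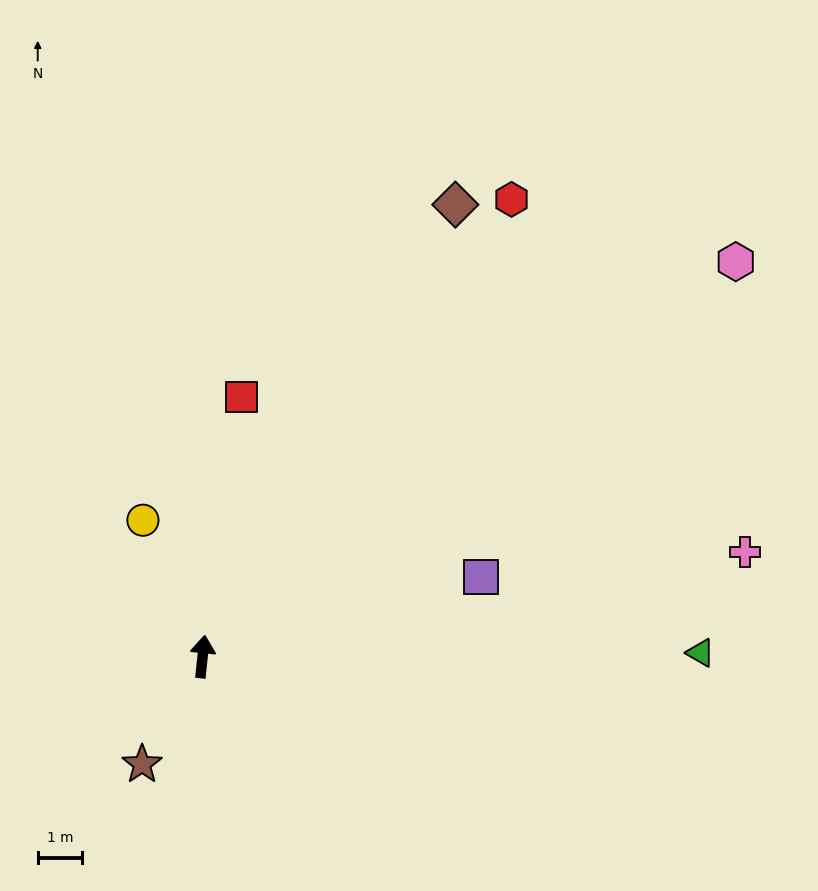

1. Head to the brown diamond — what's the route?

turn right 23°, forward 11.6 m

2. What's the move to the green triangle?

turn right 84°, forward 11.2 m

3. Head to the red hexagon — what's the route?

turn right 28°, forward 12.4 m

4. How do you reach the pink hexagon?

turn right 47°, forward 14.9 m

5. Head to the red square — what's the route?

turn right 3°, forward 5.9 m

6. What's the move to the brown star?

turn left 157°, forward 2.8 m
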